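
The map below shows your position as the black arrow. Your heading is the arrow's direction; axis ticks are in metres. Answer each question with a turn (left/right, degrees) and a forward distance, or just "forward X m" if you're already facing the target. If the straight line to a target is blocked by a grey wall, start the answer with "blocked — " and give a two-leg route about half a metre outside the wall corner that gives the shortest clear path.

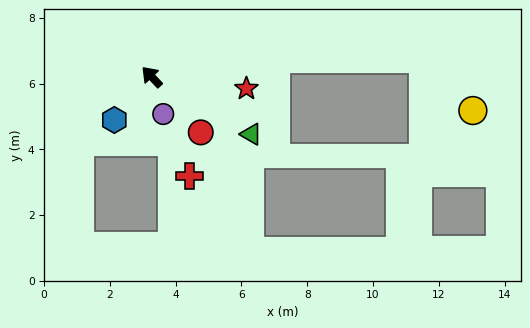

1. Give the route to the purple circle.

turn left 154°, forward 1.2 m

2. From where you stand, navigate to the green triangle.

turn right 163°, forward 3.5 m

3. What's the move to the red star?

turn right 140°, forward 2.9 m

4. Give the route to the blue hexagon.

turn left 96°, forward 1.7 m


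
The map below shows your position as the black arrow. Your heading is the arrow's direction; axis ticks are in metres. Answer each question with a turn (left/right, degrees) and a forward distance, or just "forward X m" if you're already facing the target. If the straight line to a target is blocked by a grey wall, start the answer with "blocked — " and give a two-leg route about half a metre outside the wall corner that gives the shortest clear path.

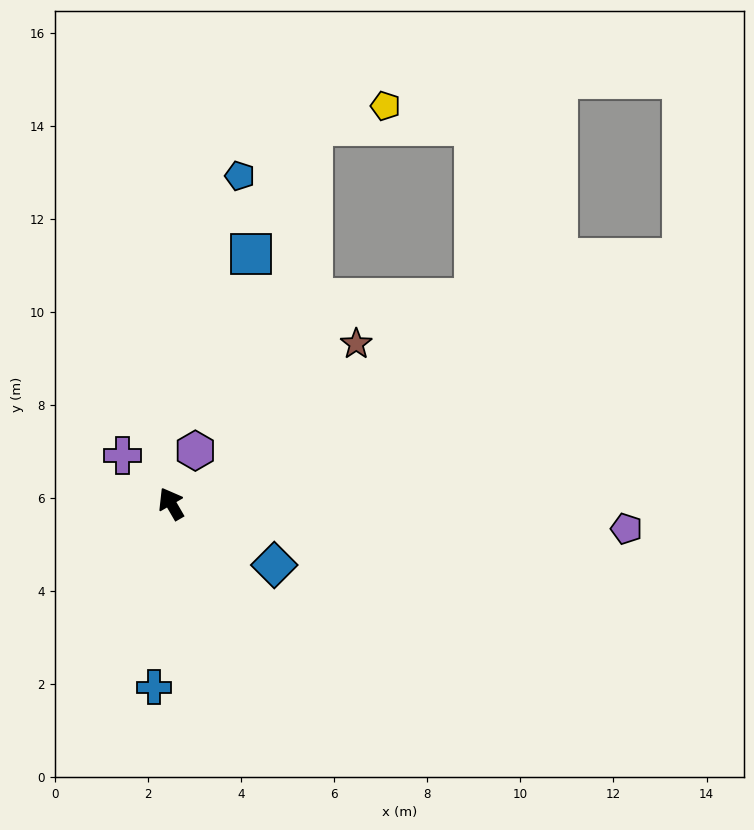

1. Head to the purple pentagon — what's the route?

turn right 123°, forward 9.8 m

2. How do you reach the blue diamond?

turn right 151°, forward 2.6 m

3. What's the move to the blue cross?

turn left 145°, forward 4.0 m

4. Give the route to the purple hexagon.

turn right 55°, forward 1.3 m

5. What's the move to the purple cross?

turn left 15°, forward 1.5 m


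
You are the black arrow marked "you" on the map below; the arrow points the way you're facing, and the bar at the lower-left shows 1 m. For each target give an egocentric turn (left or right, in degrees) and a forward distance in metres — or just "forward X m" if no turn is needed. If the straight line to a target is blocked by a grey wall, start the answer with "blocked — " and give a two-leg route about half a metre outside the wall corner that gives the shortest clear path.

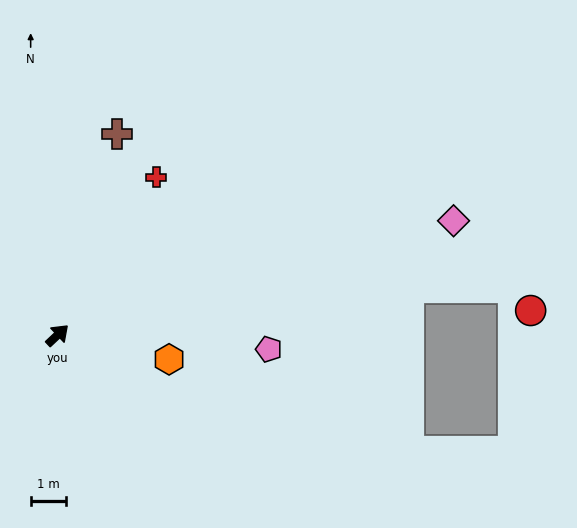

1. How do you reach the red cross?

turn left 15°, forward 5.2 m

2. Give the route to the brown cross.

turn left 30°, forward 5.9 m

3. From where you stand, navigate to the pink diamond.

turn right 27°, forward 11.6 m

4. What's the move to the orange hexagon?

turn right 56°, forward 3.2 m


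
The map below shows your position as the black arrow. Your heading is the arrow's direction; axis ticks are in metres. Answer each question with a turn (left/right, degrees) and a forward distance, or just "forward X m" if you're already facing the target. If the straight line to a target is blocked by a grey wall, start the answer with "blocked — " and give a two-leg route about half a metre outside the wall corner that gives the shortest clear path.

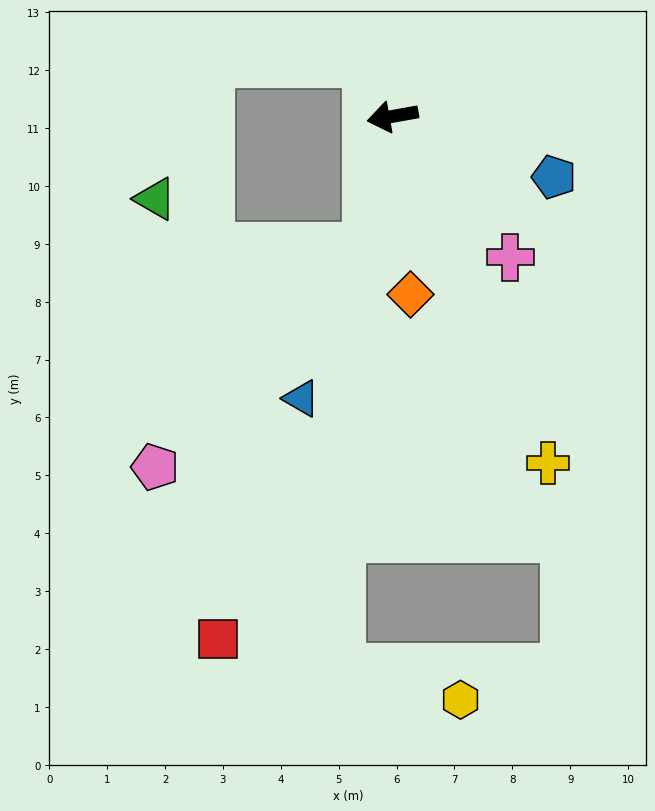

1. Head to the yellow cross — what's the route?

turn left 104°, forward 6.6 m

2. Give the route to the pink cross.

turn left 120°, forward 3.2 m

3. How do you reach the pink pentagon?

blocked — turn left 69°, forward 2.3 m, then turn right 33°, forward 5.3 m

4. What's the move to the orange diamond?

turn left 86°, forward 3.1 m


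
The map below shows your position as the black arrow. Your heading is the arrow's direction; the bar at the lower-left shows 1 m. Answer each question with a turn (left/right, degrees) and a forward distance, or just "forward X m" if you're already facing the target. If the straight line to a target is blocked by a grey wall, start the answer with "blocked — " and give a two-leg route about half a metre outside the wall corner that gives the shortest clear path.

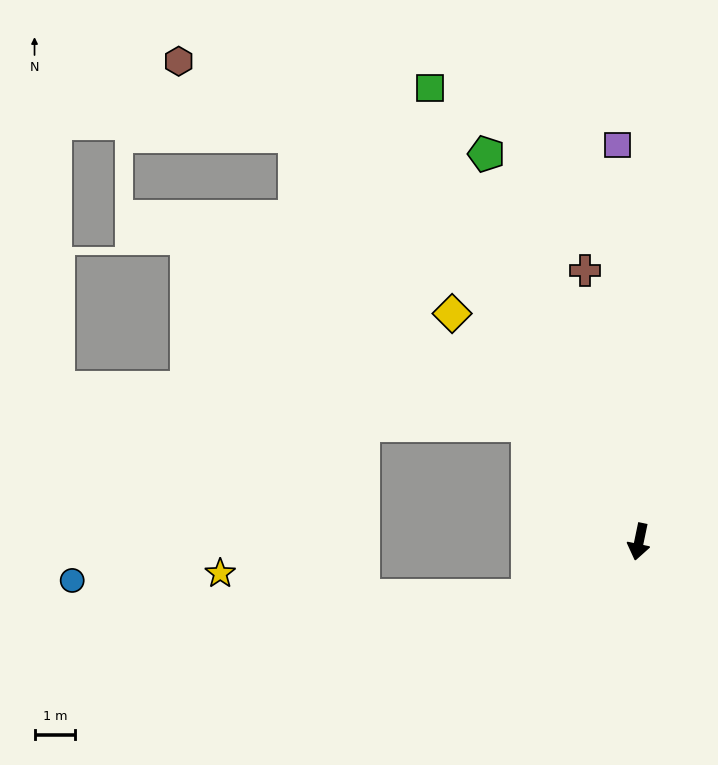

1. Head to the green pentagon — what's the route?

turn right 147°, forward 10.3 m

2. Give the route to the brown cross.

turn right 157°, forward 6.8 m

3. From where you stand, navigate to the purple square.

turn right 165°, forward 9.8 m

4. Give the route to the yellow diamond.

turn right 129°, forward 7.3 m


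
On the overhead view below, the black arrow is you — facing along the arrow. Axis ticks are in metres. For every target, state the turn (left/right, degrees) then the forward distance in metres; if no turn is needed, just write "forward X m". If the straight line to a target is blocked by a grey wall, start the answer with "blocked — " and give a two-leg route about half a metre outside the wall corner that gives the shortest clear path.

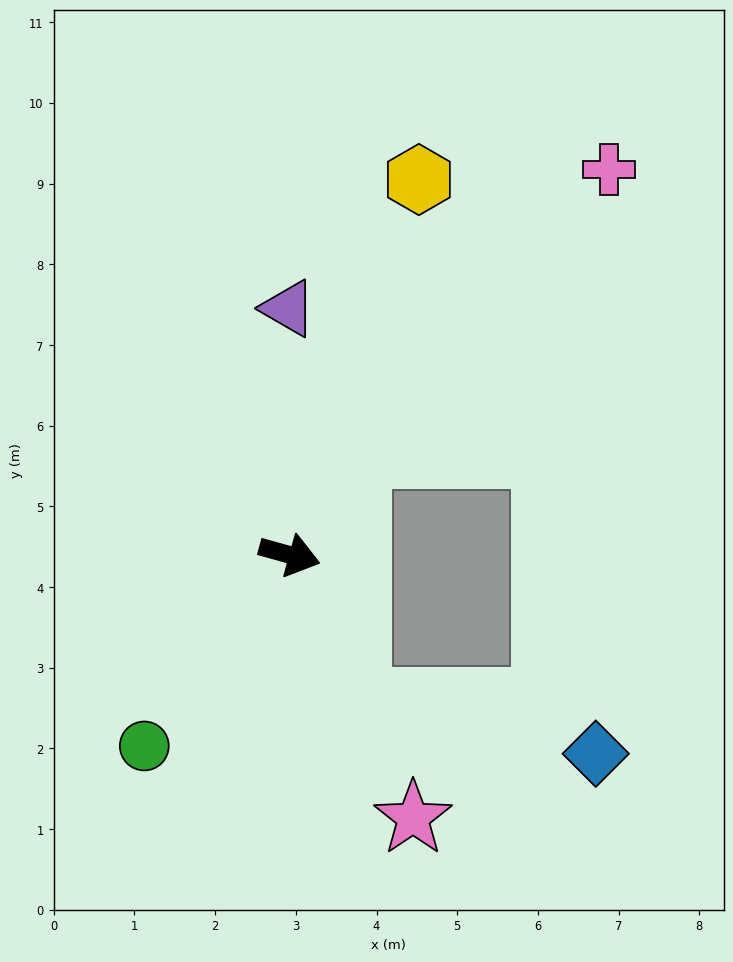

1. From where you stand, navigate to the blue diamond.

blocked — turn right 50°, forward 2.0 m, then turn left 53°, forward 3.0 m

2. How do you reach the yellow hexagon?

turn left 86°, forward 4.9 m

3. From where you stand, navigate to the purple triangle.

turn left 106°, forward 3.1 m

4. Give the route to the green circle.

turn right 112°, forward 3.0 m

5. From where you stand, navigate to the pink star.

turn right 49°, forward 3.6 m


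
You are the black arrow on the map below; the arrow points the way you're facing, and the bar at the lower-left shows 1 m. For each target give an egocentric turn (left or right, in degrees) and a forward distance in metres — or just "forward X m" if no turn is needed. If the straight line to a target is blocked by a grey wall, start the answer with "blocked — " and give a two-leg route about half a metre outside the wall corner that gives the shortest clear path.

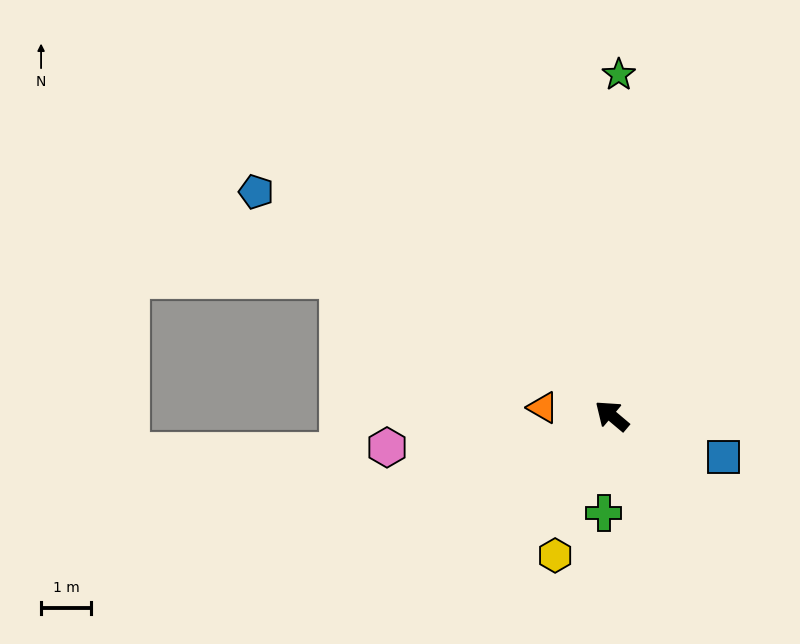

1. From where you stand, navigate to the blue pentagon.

turn left 8°, forward 8.4 m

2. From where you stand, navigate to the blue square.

turn right 160°, forward 2.4 m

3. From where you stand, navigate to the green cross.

turn left 125°, forward 2.0 m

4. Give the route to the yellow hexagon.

turn left 108°, forward 3.0 m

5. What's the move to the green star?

turn right 51°, forward 6.8 m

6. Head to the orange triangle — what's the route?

turn left 33°, forward 1.4 m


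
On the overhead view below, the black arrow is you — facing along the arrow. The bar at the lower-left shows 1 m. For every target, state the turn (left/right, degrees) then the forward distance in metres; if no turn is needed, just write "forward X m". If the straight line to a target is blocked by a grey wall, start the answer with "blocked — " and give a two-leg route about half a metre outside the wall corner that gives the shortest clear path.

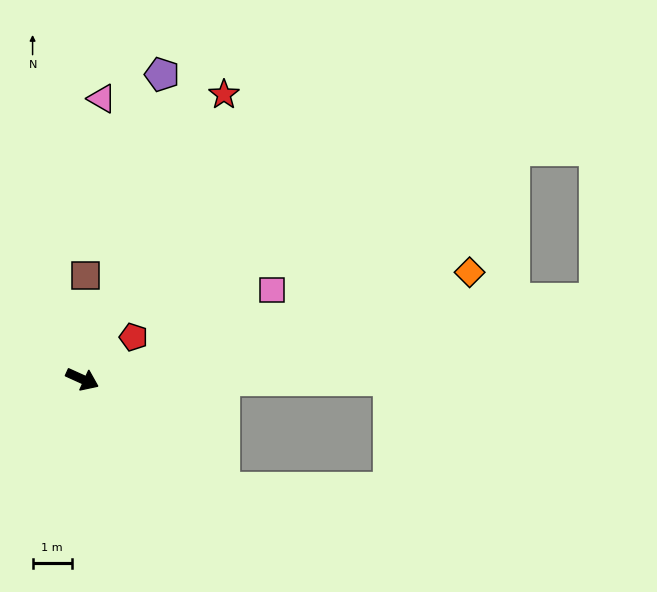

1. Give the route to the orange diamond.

turn left 40°, forward 10.2 m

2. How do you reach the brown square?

turn left 112°, forward 2.6 m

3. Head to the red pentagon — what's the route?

turn left 64°, forward 1.7 m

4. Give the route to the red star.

turn left 88°, forward 8.1 m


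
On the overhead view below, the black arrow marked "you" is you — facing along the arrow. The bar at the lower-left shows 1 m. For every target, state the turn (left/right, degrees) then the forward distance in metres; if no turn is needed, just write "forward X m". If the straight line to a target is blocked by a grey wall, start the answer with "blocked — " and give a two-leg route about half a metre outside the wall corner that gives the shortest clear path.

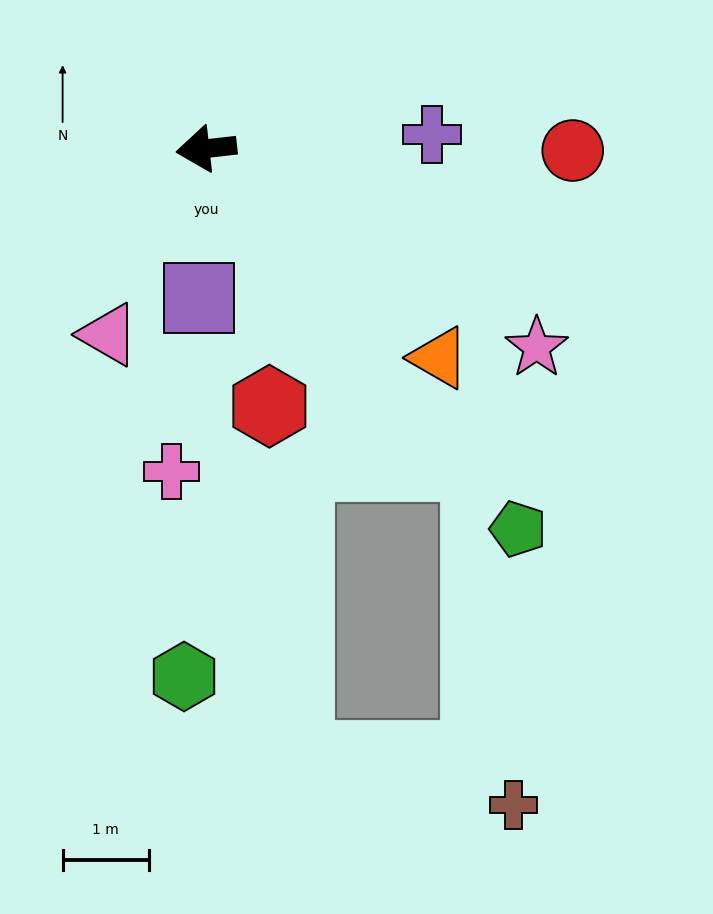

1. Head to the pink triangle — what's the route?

turn left 56°, forward 2.4 m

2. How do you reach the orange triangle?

turn left 132°, forward 3.6 m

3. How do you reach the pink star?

turn left 143°, forward 4.5 m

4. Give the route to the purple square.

turn left 81°, forward 1.7 m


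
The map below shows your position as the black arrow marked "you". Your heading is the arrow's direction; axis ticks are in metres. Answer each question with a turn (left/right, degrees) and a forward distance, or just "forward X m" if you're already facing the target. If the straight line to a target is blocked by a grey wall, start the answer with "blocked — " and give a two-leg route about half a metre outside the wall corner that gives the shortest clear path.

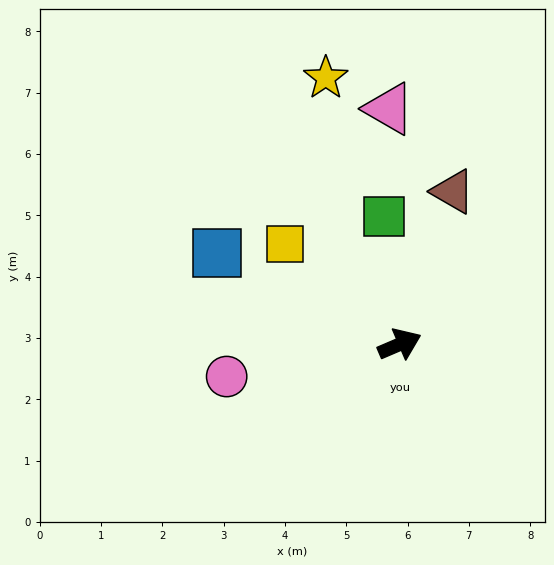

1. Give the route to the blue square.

turn left 130°, forward 3.3 m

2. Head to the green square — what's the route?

turn left 74°, forward 2.1 m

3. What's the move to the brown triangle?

turn left 48°, forward 2.6 m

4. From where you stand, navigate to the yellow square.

turn left 116°, forward 2.5 m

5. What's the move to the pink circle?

turn left 167°, forward 2.9 m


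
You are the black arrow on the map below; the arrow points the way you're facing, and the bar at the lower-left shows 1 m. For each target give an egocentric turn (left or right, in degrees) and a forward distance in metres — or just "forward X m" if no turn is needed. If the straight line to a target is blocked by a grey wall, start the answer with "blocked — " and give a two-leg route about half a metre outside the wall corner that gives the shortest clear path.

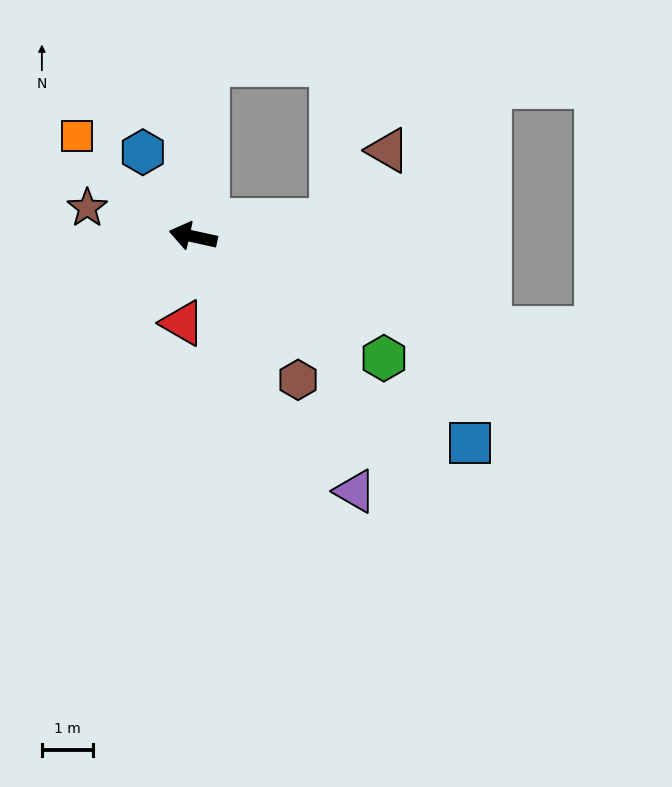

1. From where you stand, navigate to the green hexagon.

turn left 160°, forward 4.4 m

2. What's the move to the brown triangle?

blocked — turn right 161°, forward 2.7 m, then turn left 44°, forward 1.8 m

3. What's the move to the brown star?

turn right 3°, forward 2.1 m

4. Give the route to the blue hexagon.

turn right 47°, forward 1.9 m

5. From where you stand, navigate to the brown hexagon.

turn left 139°, forward 3.5 m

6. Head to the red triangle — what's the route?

turn left 95°, forward 1.7 m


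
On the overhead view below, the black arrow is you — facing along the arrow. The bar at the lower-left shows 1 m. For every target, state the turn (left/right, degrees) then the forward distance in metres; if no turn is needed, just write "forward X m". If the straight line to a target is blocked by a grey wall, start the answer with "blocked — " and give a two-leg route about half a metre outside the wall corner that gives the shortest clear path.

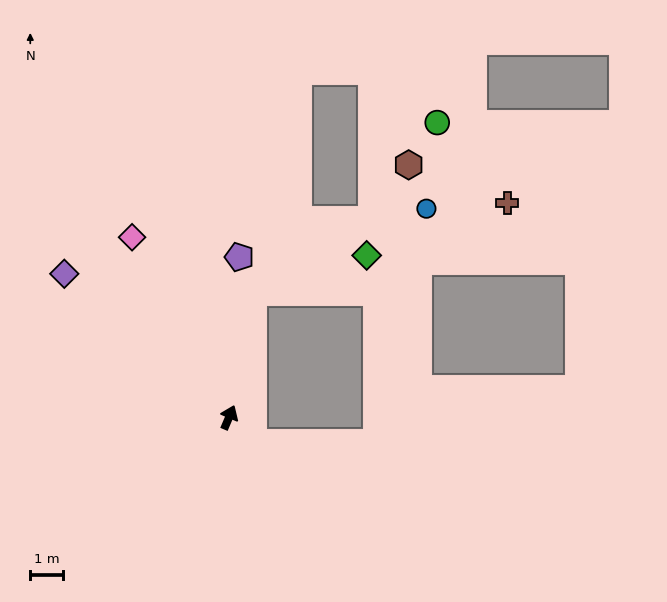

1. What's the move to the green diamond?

blocked — turn left 12°, forward 3.9 m, then turn right 61°, forward 3.6 m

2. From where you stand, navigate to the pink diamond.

turn left 51°, forward 6.3 m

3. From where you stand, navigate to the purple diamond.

turn left 72°, forward 6.7 m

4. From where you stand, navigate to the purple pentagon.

turn left 19°, forward 4.9 m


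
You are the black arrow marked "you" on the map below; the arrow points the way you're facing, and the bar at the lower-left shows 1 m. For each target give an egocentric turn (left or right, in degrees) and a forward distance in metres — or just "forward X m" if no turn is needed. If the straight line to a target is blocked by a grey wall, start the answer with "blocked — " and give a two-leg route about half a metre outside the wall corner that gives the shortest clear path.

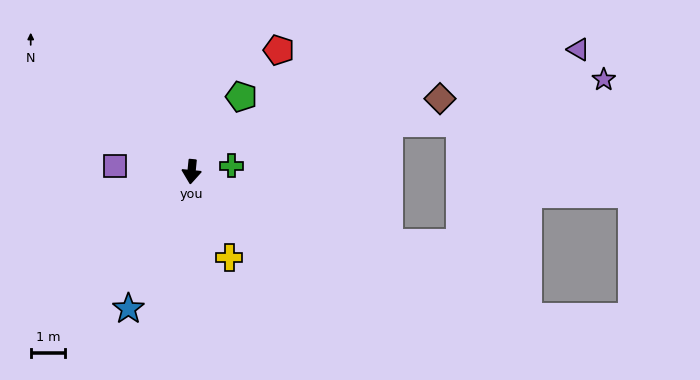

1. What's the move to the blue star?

turn right 19°, forward 4.4 m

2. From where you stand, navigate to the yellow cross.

turn left 29°, forward 2.7 m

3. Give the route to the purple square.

turn right 88°, forward 2.2 m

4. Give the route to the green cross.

turn left 104°, forward 1.2 m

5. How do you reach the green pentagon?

turn left 152°, forward 2.6 m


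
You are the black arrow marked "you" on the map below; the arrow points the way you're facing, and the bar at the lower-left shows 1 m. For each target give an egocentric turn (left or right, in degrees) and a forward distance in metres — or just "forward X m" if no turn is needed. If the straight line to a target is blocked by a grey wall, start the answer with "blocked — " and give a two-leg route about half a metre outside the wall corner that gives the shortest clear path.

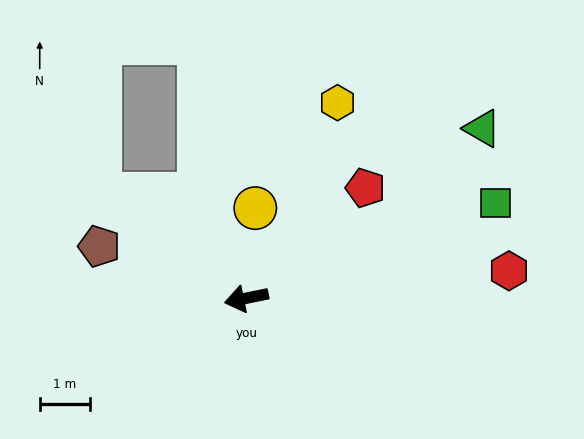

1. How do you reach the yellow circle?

turn right 107°, forward 1.8 m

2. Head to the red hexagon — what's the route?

turn left 174°, forward 5.3 m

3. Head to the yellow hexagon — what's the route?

turn right 127°, forward 4.3 m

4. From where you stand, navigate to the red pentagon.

turn right 149°, forward 3.2 m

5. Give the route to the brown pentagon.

turn right 31°, forward 3.1 m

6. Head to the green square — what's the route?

turn right 171°, forward 5.3 m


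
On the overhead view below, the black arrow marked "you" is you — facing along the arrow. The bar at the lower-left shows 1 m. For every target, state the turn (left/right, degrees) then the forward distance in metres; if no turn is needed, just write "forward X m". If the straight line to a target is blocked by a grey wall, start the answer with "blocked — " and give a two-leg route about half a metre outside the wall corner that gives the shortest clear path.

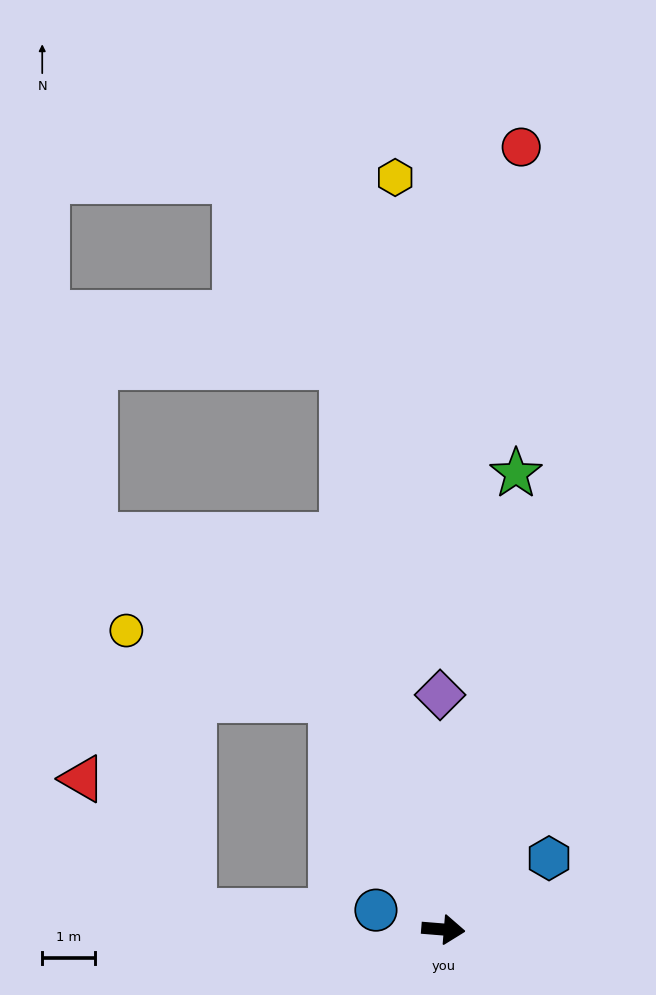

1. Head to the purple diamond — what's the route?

turn left 95°, forward 4.4 m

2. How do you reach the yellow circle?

blocked — turn left 121°, forward 4.8 m, then turn left 45°, forward 4.1 m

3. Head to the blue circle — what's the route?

turn left 169°, forward 1.3 m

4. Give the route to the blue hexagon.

turn left 39°, forward 2.4 m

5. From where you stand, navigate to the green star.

turn left 86°, forward 8.7 m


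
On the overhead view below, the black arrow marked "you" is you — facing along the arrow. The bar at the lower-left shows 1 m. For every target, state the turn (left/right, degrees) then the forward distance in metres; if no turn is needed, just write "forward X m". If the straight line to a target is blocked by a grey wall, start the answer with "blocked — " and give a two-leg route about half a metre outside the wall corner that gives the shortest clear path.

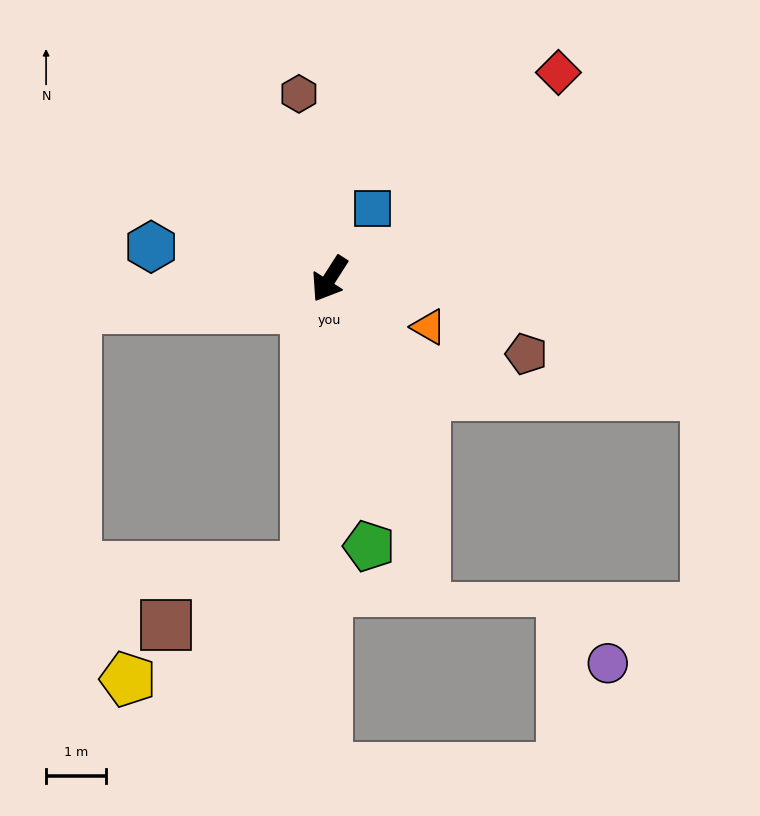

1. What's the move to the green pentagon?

turn left 41°, forward 4.5 m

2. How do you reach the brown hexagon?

turn right 138°, forward 3.1 m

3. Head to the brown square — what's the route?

blocked — turn left 28°, forward 4.8 m, then turn right 63°, forward 2.5 m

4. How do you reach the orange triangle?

turn left 97°, forward 1.8 m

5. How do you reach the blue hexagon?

turn right 68°, forward 3.0 m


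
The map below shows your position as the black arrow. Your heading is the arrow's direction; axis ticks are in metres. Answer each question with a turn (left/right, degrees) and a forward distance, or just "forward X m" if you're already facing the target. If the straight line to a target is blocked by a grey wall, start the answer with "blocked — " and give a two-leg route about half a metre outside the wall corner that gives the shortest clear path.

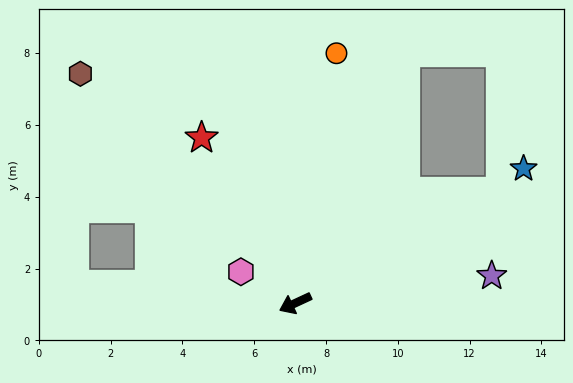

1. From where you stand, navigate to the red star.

turn right 85°, forward 5.3 m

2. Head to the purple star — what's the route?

turn left 163°, forward 5.5 m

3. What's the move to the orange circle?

turn right 124°, forward 7.1 m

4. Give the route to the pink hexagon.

turn right 55°, forward 1.7 m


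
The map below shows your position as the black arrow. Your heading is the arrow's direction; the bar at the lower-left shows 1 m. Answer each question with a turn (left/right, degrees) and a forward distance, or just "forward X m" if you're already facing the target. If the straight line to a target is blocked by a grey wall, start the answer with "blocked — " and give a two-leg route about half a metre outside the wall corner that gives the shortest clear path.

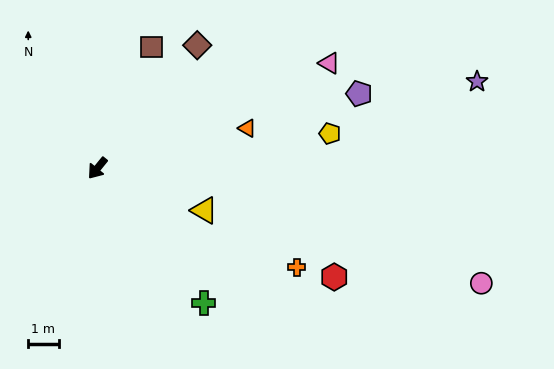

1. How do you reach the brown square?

turn right 165°, forward 4.4 m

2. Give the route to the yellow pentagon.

turn left 138°, forward 7.7 m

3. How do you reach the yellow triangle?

turn left 108°, forward 3.8 m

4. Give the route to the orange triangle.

turn left 144°, forward 5.1 m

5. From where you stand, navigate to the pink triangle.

turn left 153°, forward 8.4 m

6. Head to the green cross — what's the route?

turn left 77°, forward 5.6 m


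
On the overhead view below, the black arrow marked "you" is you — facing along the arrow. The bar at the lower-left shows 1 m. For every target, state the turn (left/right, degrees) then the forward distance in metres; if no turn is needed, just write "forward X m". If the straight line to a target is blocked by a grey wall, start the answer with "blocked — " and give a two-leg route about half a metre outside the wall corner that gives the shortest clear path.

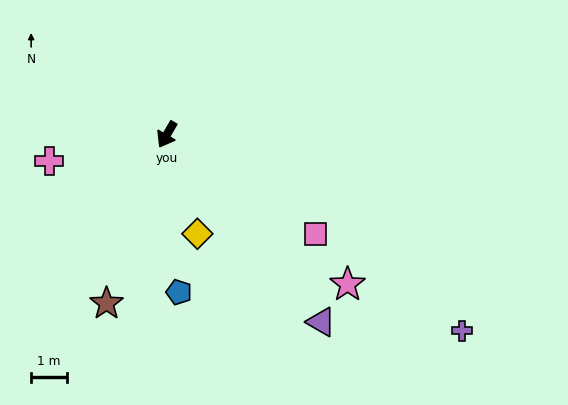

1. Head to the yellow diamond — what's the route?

turn left 47°, forward 2.9 m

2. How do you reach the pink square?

turn left 86°, forward 5.0 m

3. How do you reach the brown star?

turn left 10°, forward 5.0 m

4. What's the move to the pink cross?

turn right 47°, forward 3.4 m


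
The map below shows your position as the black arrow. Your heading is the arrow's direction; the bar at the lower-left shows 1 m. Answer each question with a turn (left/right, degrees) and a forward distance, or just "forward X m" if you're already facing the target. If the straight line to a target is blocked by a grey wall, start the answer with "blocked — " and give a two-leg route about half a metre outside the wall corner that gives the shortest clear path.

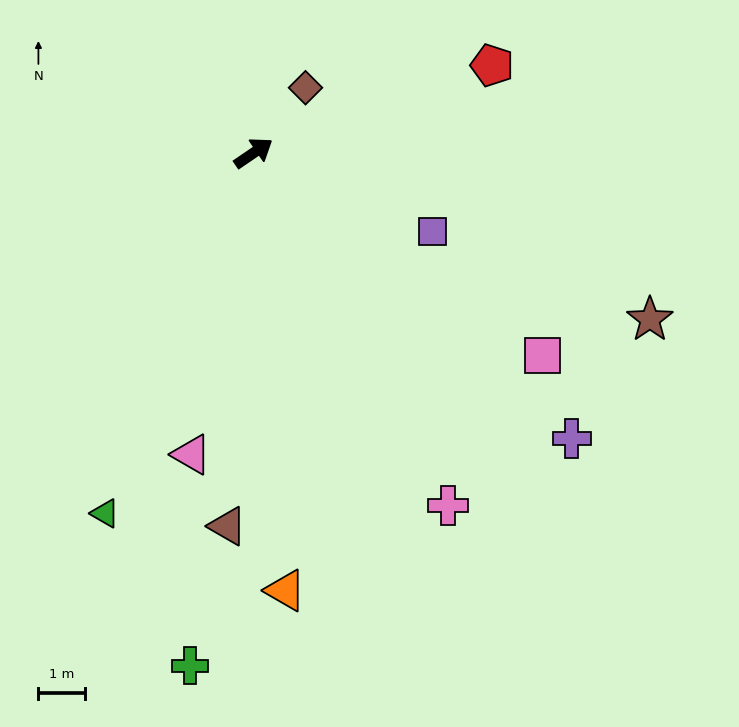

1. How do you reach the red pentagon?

turn right 14°, forward 5.5 m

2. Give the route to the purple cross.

turn right 76°, forward 9.2 m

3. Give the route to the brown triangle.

turn right 128°, forward 8.1 m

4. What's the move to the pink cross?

turn right 95°, forward 8.7 m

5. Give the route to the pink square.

turn right 69°, forward 7.6 m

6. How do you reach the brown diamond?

turn left 17°, forward 1.8 m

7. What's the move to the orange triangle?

turn right 120°, forward 9.4 m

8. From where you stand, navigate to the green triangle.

turn right 147°, forward 8.4 m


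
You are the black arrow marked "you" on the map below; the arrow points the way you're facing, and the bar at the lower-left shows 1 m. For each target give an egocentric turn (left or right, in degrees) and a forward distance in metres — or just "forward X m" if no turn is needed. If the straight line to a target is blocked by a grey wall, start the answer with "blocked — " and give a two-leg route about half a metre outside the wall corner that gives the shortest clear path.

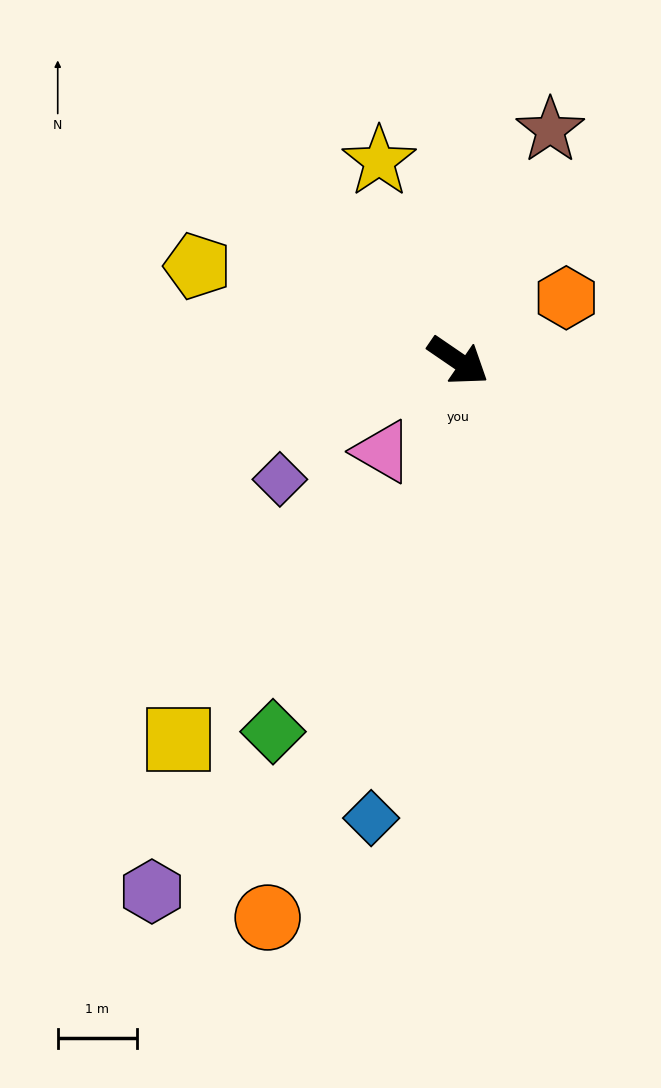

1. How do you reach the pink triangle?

turn right 95°, forward 1.5 m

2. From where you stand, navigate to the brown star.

turn left 103°, forward 3.1 m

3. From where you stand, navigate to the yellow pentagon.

turn right 166°, forward 3.5 m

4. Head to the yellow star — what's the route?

turn left 146°, forward 2.7 m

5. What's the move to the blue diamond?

turn right 66°, forward 5.9 m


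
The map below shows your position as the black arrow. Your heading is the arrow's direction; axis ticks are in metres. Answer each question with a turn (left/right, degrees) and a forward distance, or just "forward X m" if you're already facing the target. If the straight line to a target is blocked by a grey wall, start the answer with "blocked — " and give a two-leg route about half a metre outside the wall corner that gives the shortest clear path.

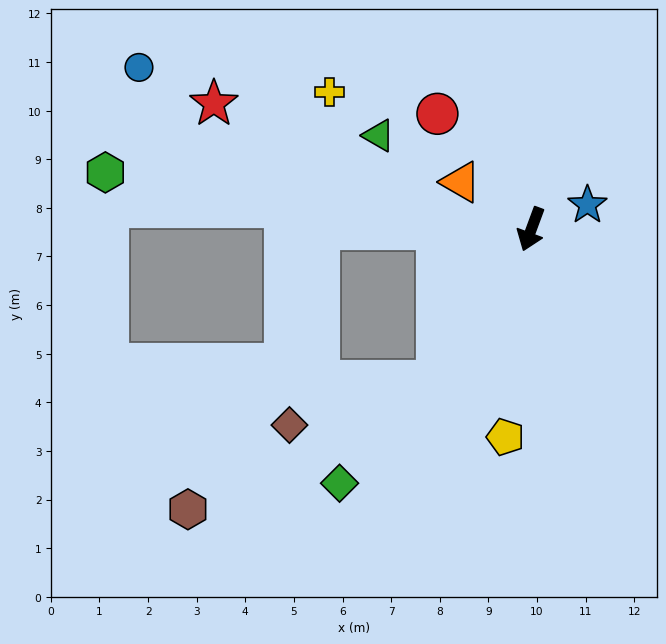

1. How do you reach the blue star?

turn left 134°, forward 1.3 m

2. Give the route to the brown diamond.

blocked — turn right 11°, forward 3.7 m, then turn right 42°, forward 3.2 m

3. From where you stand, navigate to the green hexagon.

turn right 77°, forward 8.8 m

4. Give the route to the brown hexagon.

blocked — turn right 11°, forward 3.7 m, then turn right 31°, forward 5.8 m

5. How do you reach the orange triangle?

turn right 103°, forward 1.7 m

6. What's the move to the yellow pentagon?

turn left 13°, forward 4.3 m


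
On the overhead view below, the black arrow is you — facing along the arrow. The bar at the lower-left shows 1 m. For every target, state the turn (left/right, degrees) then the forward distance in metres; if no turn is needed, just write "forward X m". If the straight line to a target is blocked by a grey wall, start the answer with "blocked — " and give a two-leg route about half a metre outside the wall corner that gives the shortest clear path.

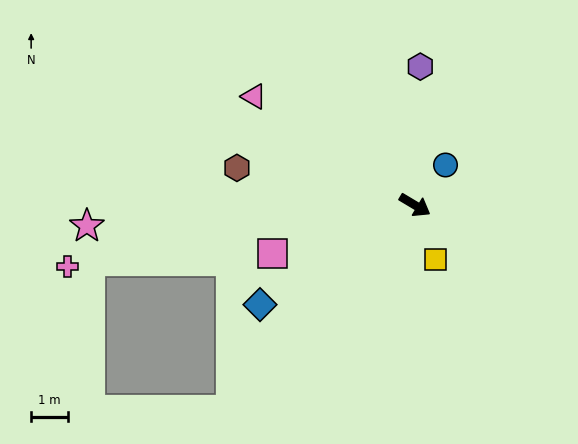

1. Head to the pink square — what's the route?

turn right 130°, forward 4.1 m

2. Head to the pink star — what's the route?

turn right 146°, forward 9.0 m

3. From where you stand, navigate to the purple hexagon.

turn left 119°, forward 3.8 m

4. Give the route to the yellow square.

turn right 38°, forward 1.6 m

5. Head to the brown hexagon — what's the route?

turn right 161°, forward 5.0 m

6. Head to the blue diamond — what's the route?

turn right 116°, forward 5.1 m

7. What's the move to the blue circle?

turn left 84°, forward 1.4 m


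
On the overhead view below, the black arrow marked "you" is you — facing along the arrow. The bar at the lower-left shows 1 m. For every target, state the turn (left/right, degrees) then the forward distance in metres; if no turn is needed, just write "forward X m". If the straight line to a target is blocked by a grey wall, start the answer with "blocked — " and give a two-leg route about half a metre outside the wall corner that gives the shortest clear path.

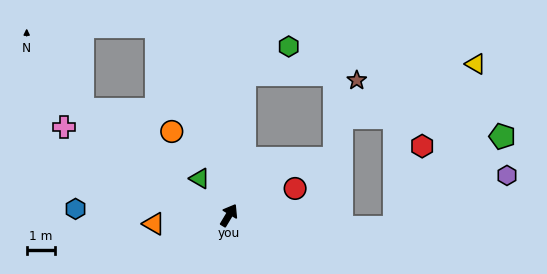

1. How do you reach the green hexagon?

blocked — turn left 25°, forward 5.0 m, then turn right 52°, forward 1.9 m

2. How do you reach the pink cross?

turn left 93°, forward 6.6 m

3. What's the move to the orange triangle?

turn left 127°, forward 2.7 m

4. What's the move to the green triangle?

turn left 70°, forward 1.7 m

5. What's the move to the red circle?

turn right 37°, forward 2.5 m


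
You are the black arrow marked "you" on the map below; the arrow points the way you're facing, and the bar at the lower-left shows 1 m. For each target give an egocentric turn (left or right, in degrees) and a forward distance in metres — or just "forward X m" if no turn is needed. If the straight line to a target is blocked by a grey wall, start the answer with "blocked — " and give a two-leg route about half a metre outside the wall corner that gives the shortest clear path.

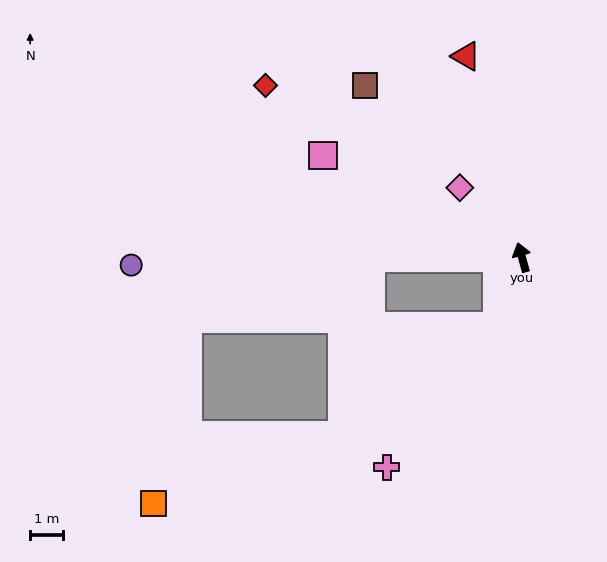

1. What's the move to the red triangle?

forward 6.4 m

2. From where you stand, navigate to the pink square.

turn left 47°, forward 6.8 m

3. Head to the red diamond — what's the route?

turn left 41°, forward 9.4 m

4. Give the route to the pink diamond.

turn left 26°, forward 2.8 m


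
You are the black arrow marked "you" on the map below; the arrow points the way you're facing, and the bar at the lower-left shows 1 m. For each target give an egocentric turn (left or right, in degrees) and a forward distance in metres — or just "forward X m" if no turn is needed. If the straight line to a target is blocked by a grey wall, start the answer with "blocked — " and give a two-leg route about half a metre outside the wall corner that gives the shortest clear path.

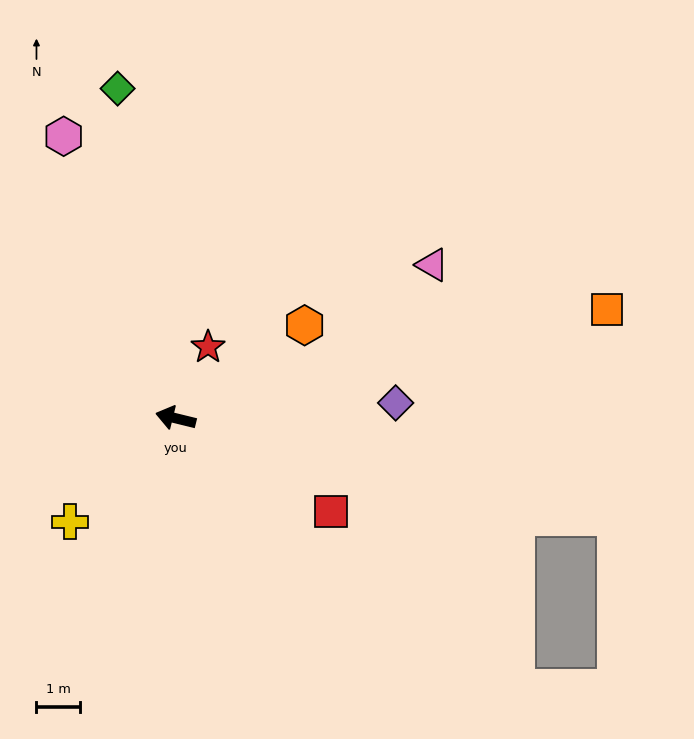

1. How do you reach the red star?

turn right 101°, forward 1.8 m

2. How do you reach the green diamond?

turn right 66°, forward 7.7 m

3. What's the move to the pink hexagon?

turn right 55°, forward 7.0 m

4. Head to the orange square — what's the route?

turn right 152°, forward 10.2 m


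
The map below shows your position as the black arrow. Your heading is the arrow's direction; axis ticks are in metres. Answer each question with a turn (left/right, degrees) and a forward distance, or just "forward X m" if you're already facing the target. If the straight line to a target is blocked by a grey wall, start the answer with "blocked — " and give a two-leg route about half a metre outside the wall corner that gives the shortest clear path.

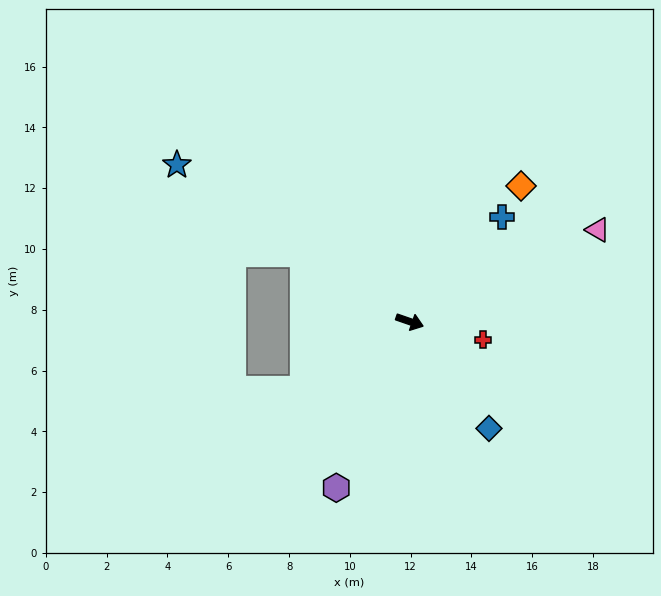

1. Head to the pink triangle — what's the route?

turn left 45°, forward 6.9 m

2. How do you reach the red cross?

turn left 5°, forward 2.5 m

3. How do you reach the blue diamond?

turn right 34°, forward 4.4 m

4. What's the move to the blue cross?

turn left 68°, forward 4.6 m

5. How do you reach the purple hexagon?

turn right 95°, forward 6.0 m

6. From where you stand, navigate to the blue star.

turn left 165°, forward 9.2 m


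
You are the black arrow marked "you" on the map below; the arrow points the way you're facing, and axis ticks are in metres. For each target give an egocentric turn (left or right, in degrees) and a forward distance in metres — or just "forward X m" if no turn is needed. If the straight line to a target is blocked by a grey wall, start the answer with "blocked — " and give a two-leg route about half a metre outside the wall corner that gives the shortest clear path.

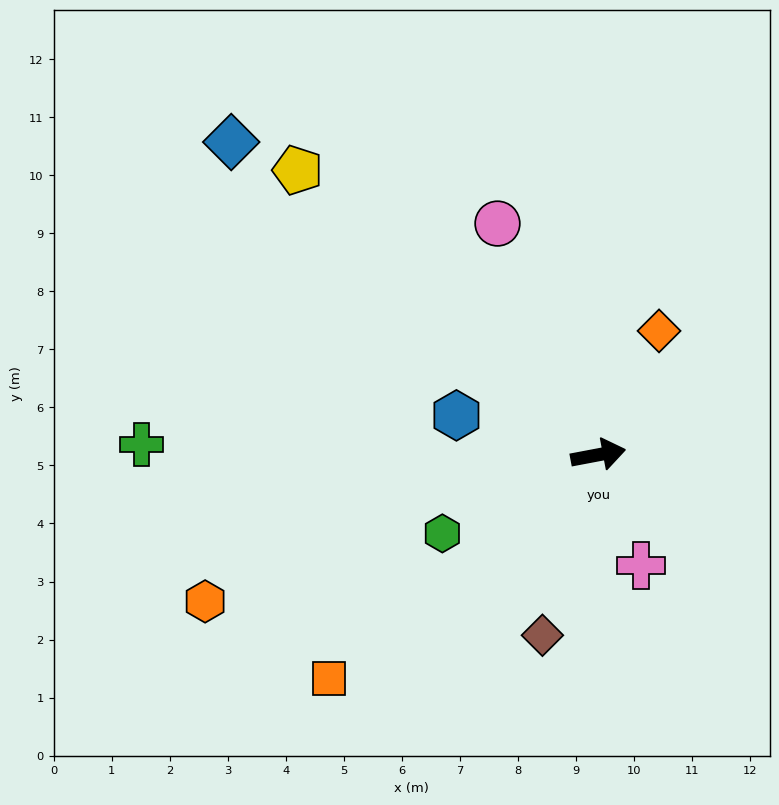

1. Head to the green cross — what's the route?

turn left 168°, forward 7.9 m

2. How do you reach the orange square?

turn right 151°, forward 6.0 m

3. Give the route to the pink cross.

turn right 79°, forward 2.0 m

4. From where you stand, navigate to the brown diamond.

turn right 118°, forward 3.3 m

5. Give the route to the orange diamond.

turn left 53°, forward 2.4 m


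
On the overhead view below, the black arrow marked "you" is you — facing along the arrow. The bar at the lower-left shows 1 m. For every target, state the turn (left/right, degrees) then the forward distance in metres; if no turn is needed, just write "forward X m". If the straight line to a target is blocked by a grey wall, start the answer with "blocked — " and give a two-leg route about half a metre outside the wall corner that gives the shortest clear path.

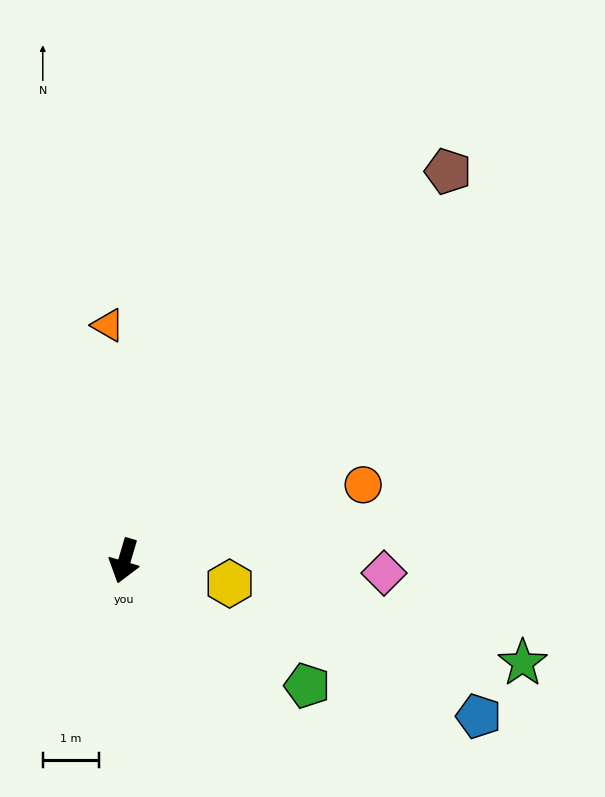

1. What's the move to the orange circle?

turn left 124°, forward 4.4 m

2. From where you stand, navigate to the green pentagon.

turn left 72°, forward 3.9 m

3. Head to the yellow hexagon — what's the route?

turn left 94°, forward 1.9 m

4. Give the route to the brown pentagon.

turn left 157°, forward 9.0 m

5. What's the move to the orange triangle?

turn right 159°, forward 4.2 m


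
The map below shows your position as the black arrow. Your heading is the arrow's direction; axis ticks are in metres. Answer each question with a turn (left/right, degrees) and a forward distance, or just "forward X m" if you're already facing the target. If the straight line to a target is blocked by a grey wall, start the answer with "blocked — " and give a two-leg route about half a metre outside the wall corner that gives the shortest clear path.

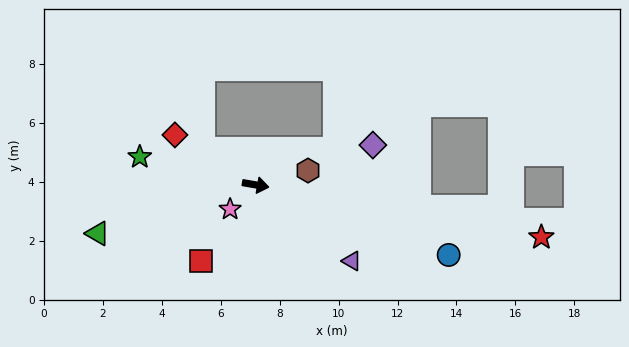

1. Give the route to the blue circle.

turn right 10°, forward 7.0 m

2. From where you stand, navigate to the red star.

forward 9.9 m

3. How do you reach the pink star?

turn right 126°, forward 1.2 m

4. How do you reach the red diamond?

turn left 158°, forward 3.2 m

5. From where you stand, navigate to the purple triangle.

turn right 29°, forward 4.2 m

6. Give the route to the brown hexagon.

turn left 25°, forward 1.8 m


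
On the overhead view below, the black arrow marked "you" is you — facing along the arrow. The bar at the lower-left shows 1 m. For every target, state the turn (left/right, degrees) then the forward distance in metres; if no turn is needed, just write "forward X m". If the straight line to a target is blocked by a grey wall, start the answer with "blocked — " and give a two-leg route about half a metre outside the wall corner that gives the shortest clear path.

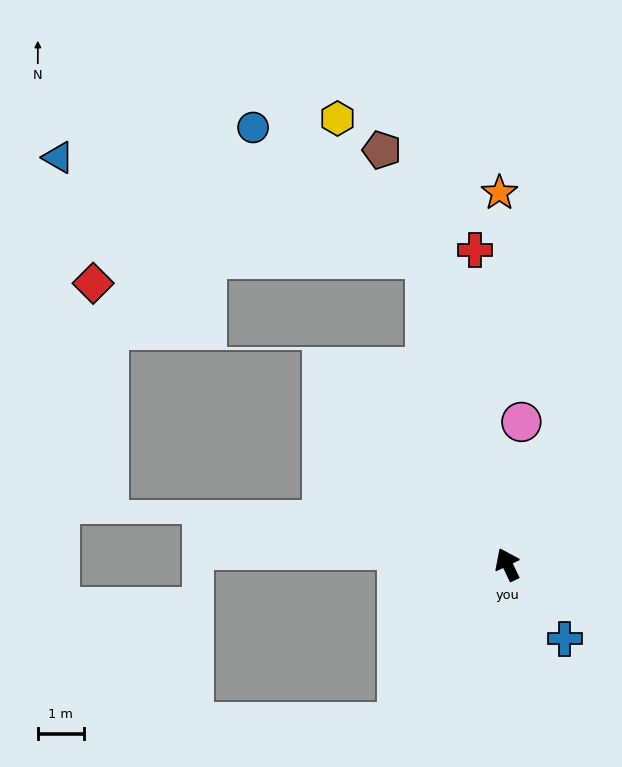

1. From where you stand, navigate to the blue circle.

blocked — turn right 10°, forward 6.9 m, then turn left 37°, forward 4.7 m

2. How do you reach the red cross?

turn right 20°, forward 6.9 m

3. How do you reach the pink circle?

turn right 31°, forward 3.1 m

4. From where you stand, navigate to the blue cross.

turn right 168°, forward 2.0 m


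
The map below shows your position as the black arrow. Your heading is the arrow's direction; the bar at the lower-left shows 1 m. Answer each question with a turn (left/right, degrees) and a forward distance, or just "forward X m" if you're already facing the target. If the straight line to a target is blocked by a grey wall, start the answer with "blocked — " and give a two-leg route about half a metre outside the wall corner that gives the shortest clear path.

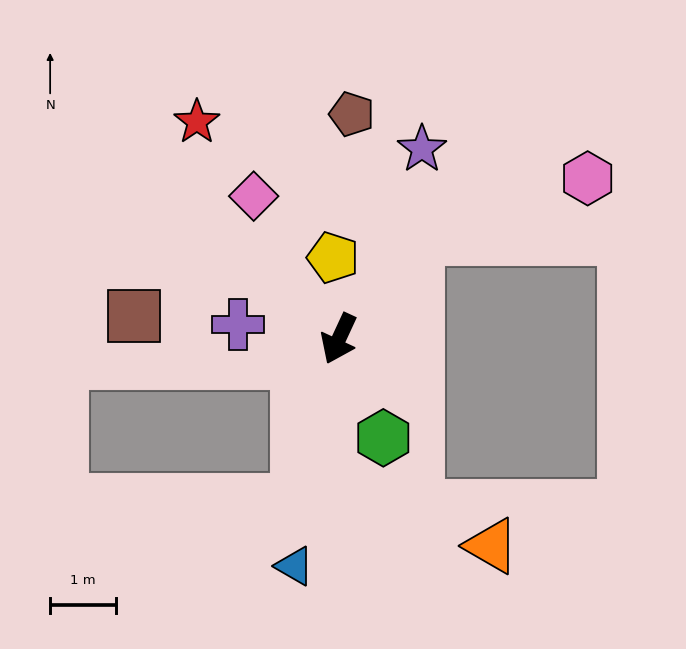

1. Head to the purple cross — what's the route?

turn right 73°, forward 1.5 m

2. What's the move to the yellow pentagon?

turn right 151°, forward 1.2 m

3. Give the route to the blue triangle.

turn left 14°, forward 3.5 m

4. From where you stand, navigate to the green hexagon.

turn left 49°, forward 1.6 m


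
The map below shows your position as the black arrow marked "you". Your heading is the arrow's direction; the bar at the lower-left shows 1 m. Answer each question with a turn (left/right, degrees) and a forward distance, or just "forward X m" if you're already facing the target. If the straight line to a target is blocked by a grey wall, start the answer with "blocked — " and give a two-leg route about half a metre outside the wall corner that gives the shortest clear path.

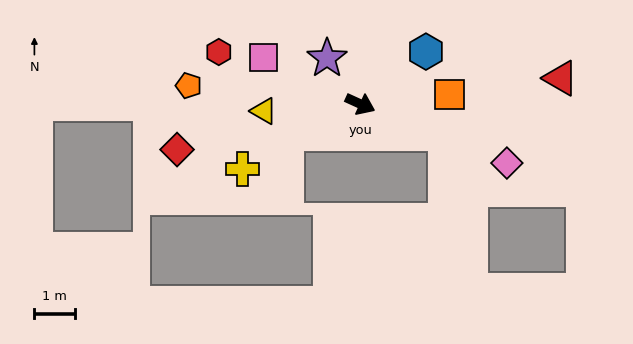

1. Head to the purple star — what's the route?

turn left 150°, forward 1.4 m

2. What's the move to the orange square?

turn left 30°, forward 2.2 m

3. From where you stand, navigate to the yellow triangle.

turn right 151°, forward 2.4 m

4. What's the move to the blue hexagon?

turn left 63°, forward 2.1 m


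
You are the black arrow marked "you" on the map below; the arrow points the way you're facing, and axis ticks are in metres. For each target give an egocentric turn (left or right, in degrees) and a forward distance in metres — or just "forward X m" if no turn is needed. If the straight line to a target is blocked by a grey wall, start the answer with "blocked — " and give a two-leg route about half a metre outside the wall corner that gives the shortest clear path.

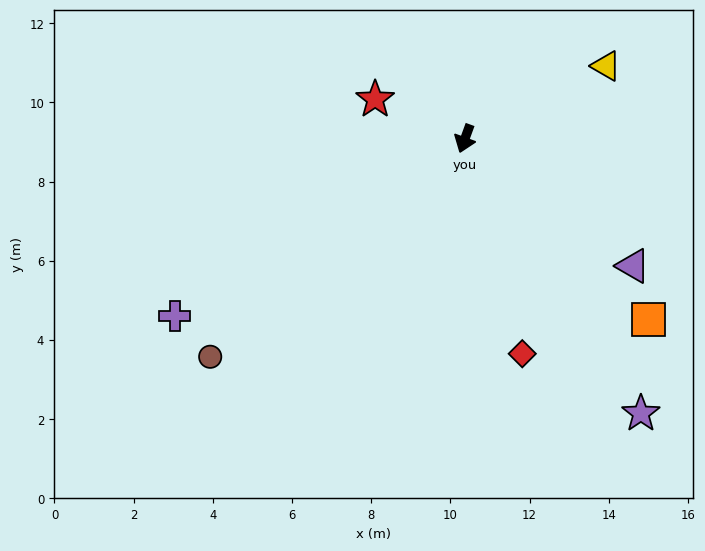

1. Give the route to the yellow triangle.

turn left 137°, forward 4.0 m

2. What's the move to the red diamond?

turn left 35°, forward 5.6 m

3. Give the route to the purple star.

turn left 53°, forward 8.2 m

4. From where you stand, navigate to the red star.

turn right 94°, forward 2.5 m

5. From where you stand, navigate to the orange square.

turn left 65°, forward 6.5 m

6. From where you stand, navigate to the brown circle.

turn right 29°, forward 8.5 m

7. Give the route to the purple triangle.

turn left 73°, forward 5.3 m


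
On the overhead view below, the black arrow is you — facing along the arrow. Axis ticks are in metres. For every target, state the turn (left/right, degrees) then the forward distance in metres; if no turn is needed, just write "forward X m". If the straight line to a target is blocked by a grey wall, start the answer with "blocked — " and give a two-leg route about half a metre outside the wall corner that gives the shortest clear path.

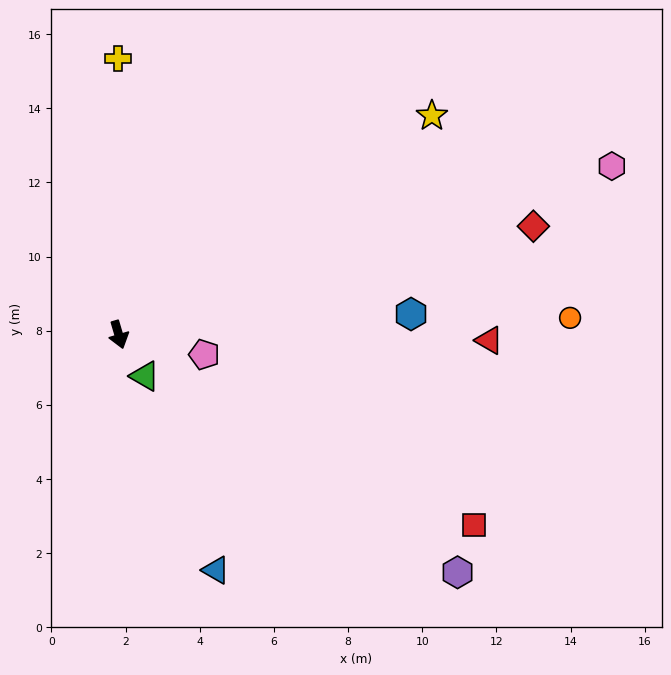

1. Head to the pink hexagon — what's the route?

turn left 92°, forward 14.1 m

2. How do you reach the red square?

turn left 45°, forward 10.9 m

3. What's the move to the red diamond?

turn left 88°, forward 11.6 m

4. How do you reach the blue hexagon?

turn left 78°, forward 7.9 m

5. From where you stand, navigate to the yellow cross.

turn left 164°, forward 7.4 m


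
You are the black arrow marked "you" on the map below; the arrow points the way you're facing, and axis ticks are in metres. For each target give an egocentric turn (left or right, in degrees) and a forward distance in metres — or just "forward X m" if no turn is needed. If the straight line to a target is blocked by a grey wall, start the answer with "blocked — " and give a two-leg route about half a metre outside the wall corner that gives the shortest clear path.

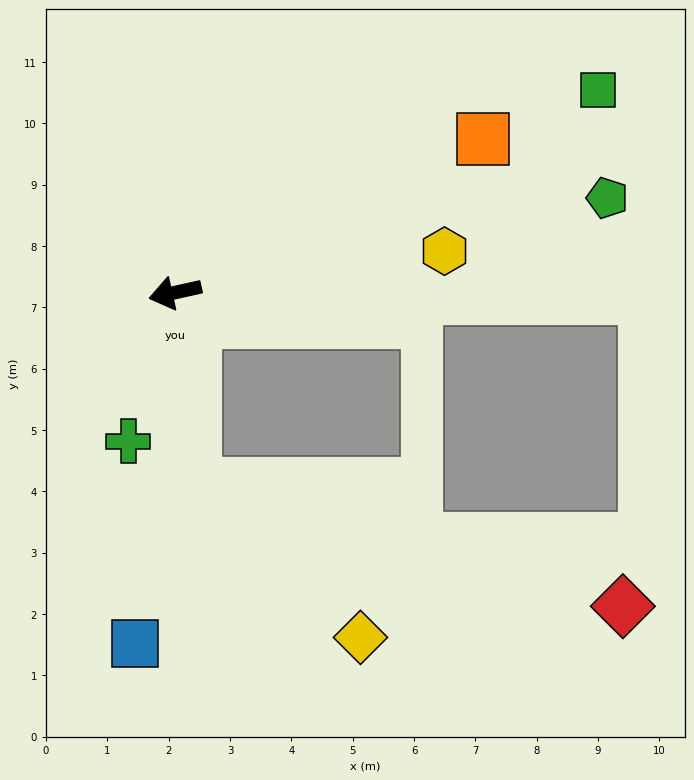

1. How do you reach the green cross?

turn left 60°, forward 2.5 m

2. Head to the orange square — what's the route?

turn right 166°, forward 5.6 m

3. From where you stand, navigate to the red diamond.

blocked — turn left 84°, forward 3.1 m, then turn left 67°, forward 7.2 m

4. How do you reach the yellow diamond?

blocked — turn left 84°, forward 3.1 m, then turn left 40°, forward 3.7 m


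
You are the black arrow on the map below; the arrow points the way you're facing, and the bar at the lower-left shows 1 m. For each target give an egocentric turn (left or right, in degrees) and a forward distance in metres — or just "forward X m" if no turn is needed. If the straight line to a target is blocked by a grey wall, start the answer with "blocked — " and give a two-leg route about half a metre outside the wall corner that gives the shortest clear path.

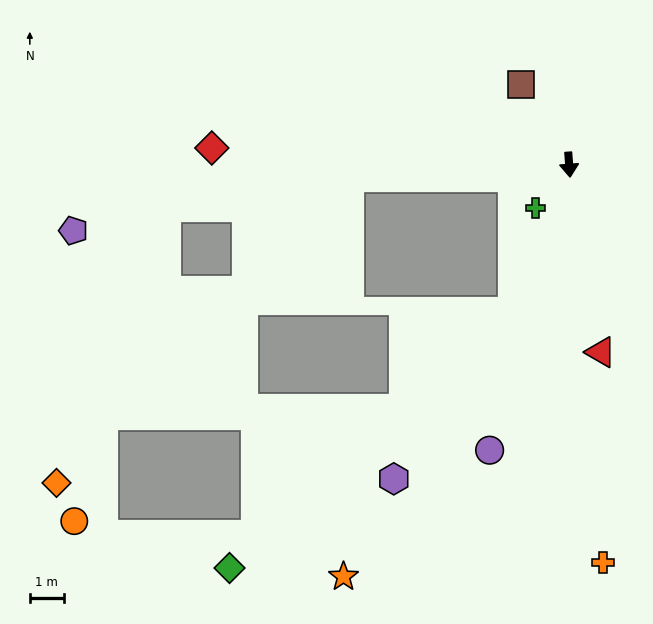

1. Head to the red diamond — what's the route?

turn right 97°, forward 10.6 m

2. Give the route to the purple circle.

turn right 20°, forward 8.7 m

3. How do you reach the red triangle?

turn left 5°, forward 5.6 m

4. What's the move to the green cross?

turn right 42°, forward 1.6 m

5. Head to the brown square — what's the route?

turn right 153°, forward 2.8 m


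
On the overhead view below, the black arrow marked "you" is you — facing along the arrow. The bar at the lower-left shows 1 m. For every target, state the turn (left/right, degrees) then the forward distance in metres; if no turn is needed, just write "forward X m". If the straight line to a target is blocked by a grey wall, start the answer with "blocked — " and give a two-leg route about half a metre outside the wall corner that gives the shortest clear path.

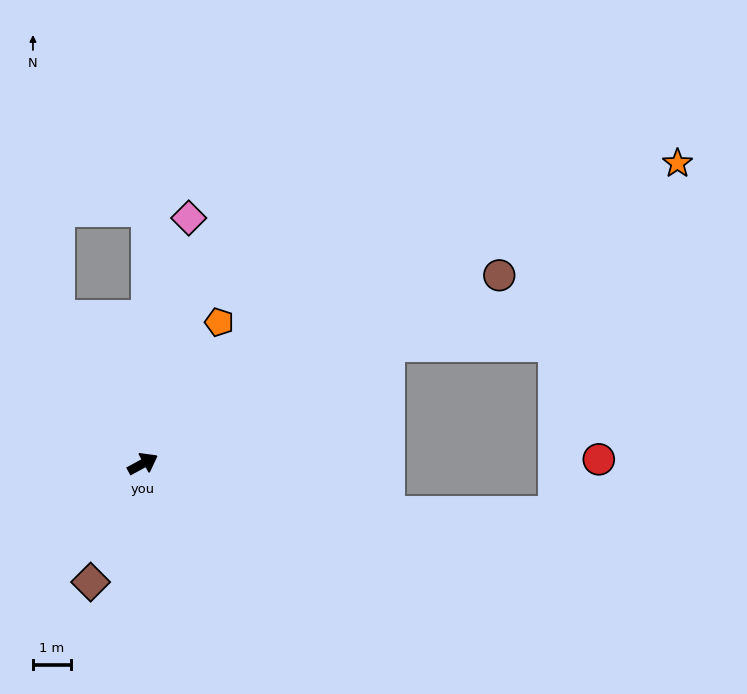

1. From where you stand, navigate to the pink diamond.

turn left 51°, forward 6.6 m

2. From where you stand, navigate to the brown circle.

forward 10.7 m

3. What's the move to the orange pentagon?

turn left 33°, forward 4.3 m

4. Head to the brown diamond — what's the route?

turn right 142°, forward 3.4 m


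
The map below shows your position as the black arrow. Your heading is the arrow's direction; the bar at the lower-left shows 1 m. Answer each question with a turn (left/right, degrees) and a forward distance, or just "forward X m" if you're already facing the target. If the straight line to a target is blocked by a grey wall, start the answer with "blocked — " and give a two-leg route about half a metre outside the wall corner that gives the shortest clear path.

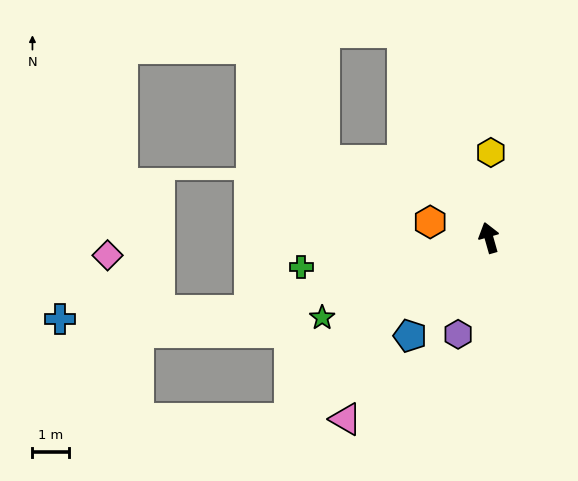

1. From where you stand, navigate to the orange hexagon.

turn left 59°, forward 1.7 m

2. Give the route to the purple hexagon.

turn left 146°, forward 2.8 m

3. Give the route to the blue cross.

blocked — turn left 91°, forward 6.8 m, then turn right 14°, forward 5.2 m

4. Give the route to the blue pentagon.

turn left 125°, forward 3.4 m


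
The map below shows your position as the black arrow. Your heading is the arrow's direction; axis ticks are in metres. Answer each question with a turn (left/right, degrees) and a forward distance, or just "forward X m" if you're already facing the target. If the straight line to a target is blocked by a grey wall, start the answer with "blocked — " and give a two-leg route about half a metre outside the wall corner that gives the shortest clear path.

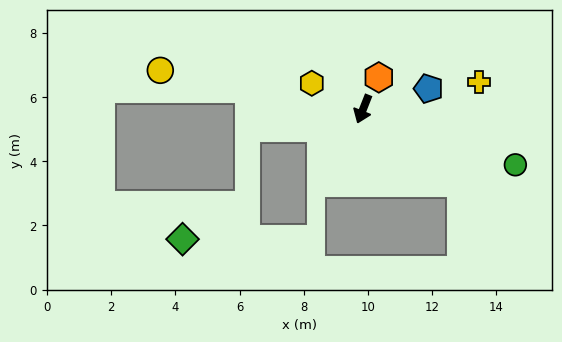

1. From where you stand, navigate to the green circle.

turn left 91°, forward 5.0 m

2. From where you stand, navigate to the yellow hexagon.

turn right 95°, forward 1.8 m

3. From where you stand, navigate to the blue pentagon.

turn left 129°, forward 2.1 m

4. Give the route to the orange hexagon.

turn left 175°, forward 1.1 m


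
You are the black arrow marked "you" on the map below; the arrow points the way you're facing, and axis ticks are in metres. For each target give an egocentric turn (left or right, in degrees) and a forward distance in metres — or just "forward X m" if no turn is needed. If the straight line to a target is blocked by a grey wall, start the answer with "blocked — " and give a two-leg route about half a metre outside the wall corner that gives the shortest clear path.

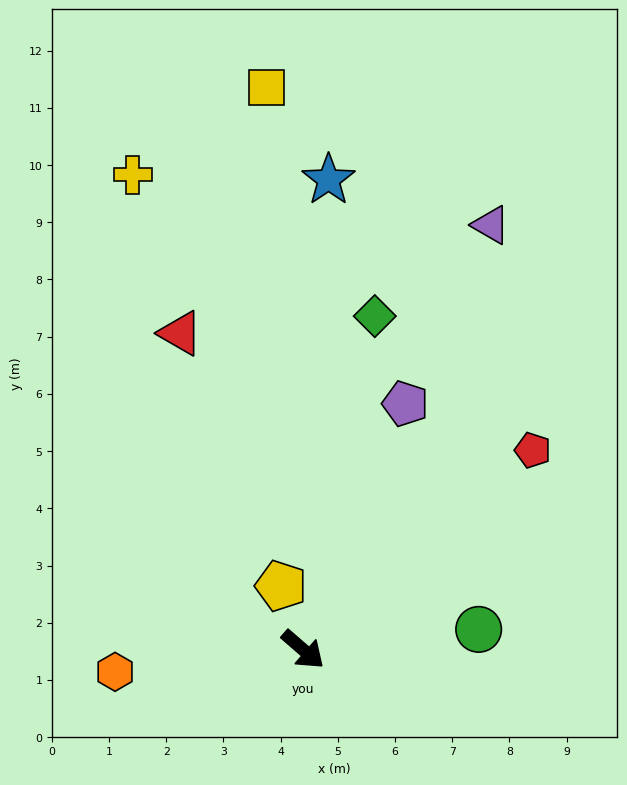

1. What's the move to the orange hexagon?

turn right 132°, forward 3.3 m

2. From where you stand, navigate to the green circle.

turn left 47°, forward 3.1 m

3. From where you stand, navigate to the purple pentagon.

turn left 108°, forward 4.7 m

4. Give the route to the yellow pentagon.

turn left 150°, forward 1.2 m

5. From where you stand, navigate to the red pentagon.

turn left 82°, forward 5.3 m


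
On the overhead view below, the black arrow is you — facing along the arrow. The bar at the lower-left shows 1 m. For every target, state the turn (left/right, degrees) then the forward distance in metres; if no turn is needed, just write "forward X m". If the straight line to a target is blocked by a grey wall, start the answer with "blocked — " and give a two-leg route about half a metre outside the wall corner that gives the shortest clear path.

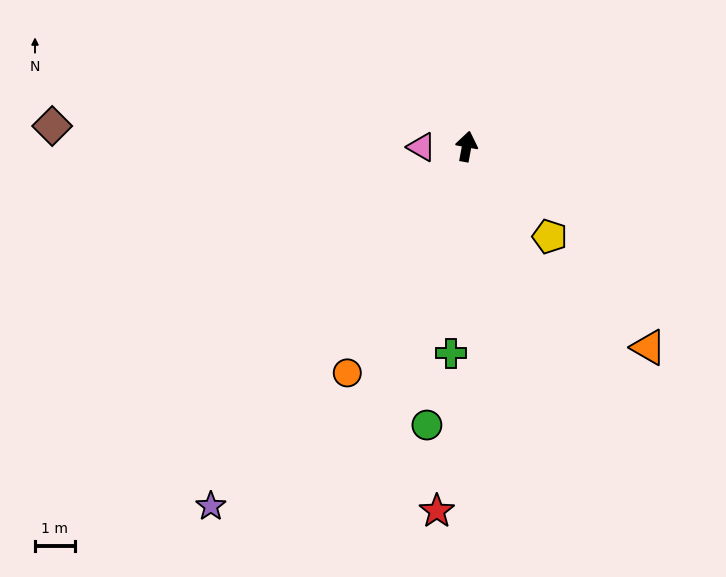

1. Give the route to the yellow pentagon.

turn right 127°, forward 3.1 m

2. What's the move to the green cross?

turn right 174°, forward 5.2 m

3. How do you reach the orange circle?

turn left 163°, forward 6.4 m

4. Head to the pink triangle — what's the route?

turn left 101°, forward 1.1 m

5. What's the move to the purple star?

turn left 155°, forward 11.1 m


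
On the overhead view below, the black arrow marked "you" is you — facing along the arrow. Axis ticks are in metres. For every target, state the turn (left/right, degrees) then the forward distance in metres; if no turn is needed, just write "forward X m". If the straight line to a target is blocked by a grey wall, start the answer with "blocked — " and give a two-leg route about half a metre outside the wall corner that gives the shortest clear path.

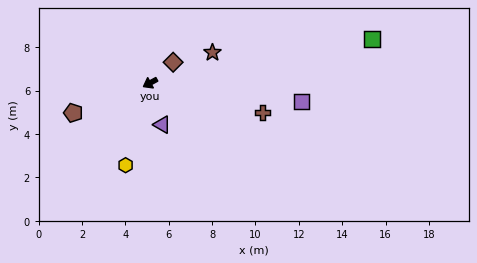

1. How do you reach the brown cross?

turn left 136°, forward 5.4 m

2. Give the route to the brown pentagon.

turn right 7°, forward 3.8 m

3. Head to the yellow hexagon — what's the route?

turn left 45°, forward 4.0 m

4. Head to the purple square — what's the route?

turn left 144°, forward 7.0 m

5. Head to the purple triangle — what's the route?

turn left 77°, forward 2.0 m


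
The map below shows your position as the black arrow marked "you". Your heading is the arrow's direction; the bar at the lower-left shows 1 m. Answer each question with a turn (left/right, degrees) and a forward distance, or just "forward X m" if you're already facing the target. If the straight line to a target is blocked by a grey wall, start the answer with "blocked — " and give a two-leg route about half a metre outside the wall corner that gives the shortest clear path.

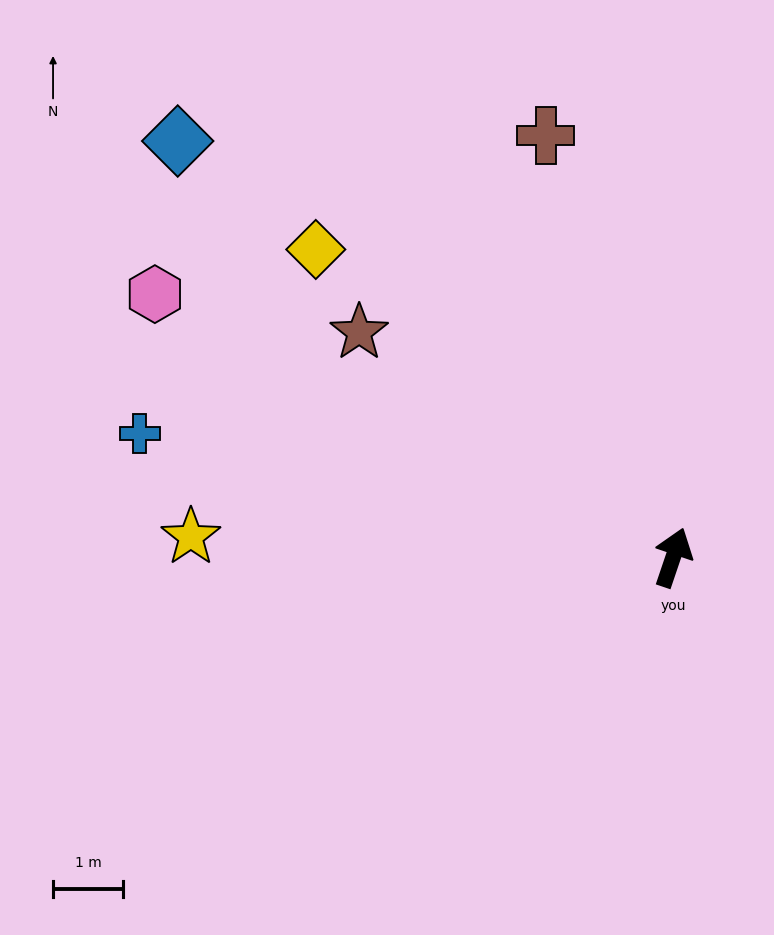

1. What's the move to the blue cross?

turn left 96°, forward 7.8 m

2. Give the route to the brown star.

turn left 73°, forward 5.5 m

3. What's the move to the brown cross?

turn left 35°, forward 6.3 m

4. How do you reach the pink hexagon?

turn left 82°, forward 8.3 m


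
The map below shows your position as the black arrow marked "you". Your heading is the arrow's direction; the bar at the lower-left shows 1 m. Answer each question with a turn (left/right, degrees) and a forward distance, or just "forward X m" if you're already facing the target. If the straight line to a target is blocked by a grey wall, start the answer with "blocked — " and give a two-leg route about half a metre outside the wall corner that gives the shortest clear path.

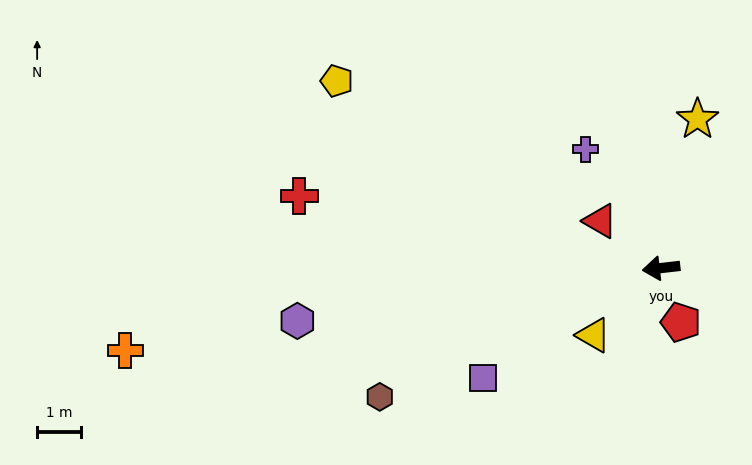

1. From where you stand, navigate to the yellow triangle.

turn left 38°, forward 2.2 m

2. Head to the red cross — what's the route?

turn right 18°, forward 8.4 m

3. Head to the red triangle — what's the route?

turn right 44°, forward 1.8 m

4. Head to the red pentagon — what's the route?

turn left 103°, forward 1.3 m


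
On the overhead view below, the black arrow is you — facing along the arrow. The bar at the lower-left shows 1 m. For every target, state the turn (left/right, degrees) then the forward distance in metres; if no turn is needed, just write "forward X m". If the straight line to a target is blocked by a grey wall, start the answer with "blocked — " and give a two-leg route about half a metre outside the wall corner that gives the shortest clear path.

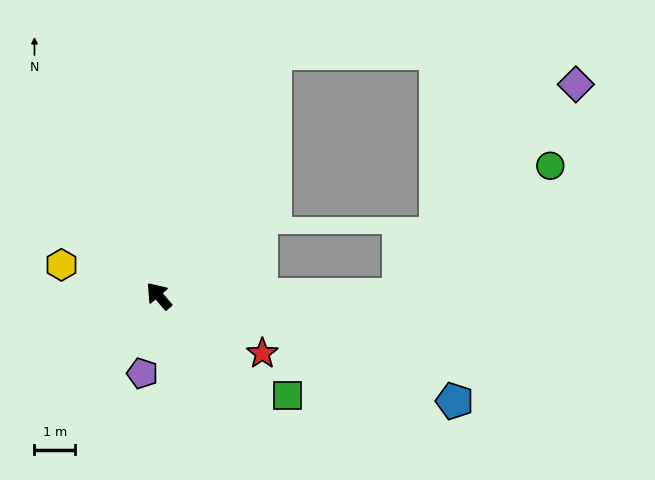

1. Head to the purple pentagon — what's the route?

turn left 127°, forward 1.9 m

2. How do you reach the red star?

turn right 160°, forward 2.9 m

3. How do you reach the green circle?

blocked — turn right 130°, forward 5.9 m, then turn left 40°, forward 4.9 m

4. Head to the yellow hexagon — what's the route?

turn left 32°, forward 2.5 m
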